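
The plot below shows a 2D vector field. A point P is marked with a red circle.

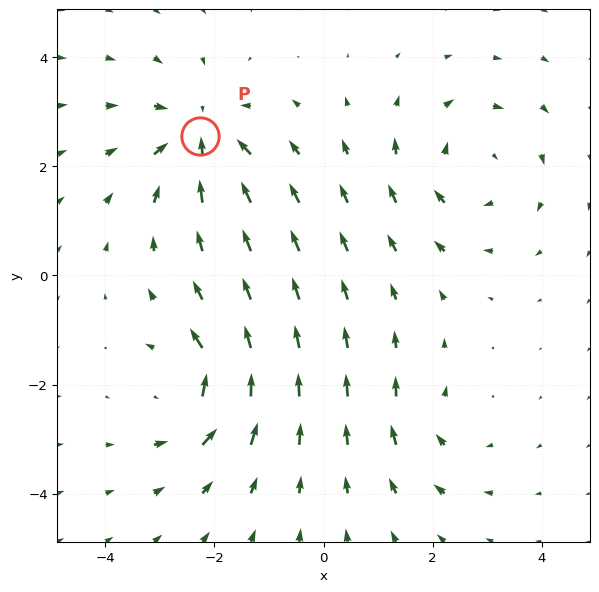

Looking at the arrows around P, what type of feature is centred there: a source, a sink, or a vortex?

At P (-2.3, 2.5) the arrows converge inward. Divergence about -5, curl ≈0 — negative divergence with near-zero curl is a sink.

sink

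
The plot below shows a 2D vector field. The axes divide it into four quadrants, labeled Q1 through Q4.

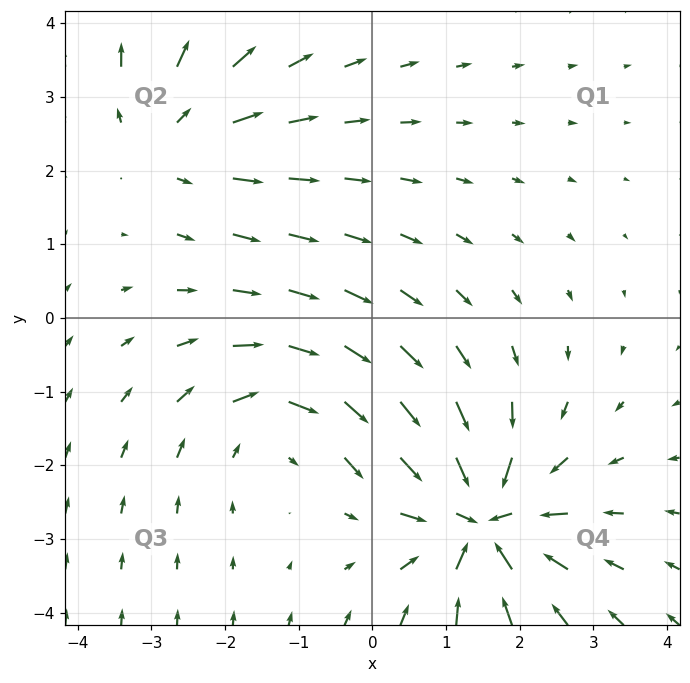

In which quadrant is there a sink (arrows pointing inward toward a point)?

Q4

The sink sits at approximately (1.5, -2.7), which lies in quadrant Q4. The divergence there is about -6, negative as expected for a sink.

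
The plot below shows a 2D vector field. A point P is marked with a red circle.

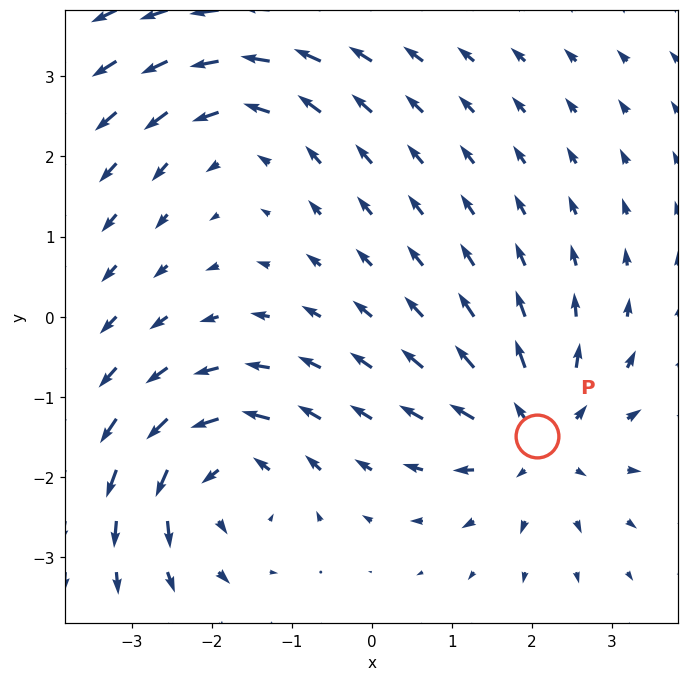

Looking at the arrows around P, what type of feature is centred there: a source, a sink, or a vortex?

source

At P (2.1, -1.5) the arrows spread outward. Divergence about +4, curl ≈0 — positive divergence with near-zero curl is a source.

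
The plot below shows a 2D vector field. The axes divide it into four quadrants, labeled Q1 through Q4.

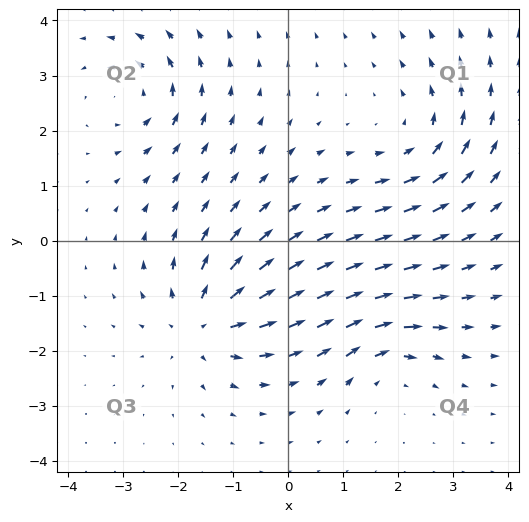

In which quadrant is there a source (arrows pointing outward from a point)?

Q3

The source sits at approximately (-1.5, -1.5), which lies in quadrant Q3. The divergence there is about +6, positive as expected for a source.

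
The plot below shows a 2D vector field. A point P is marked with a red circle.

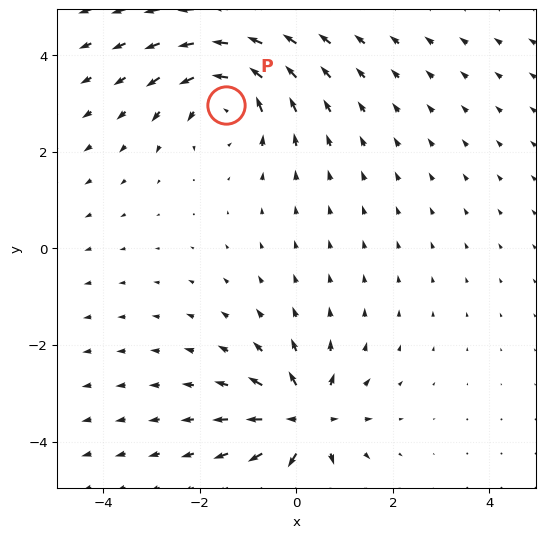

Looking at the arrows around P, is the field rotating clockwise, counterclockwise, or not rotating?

counterclockwise

Near P at (-1.5, 3.0) the arrows circulate counterclockwise. The curl (z-component) there is about +4; positive curl means counterclockwise rotation.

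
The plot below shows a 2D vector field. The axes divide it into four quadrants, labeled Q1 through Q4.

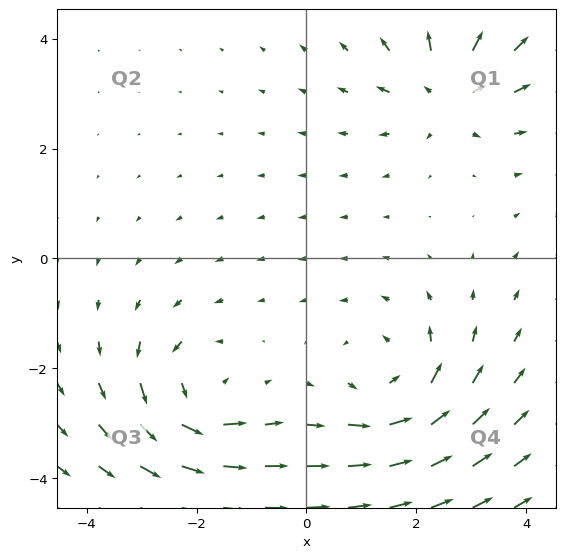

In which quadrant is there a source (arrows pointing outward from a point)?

Q1

The source sits at approximately (2.6, 3.1), which lies in quadrant Q1. The divergence there is about +3, positive as expected for a source.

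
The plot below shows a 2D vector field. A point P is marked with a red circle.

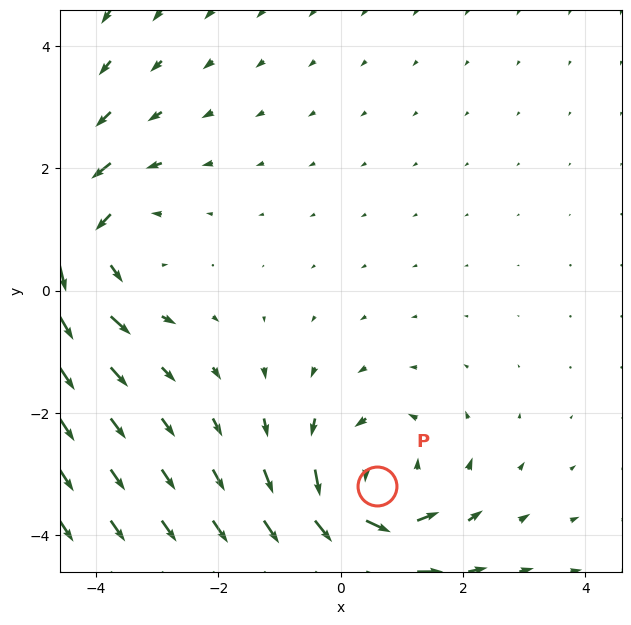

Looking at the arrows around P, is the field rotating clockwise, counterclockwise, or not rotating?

Near P at (0.6, -3.2) the arrows circulate counterclockwise. The curl (z-component) there is about +4; positive curl means counterclockwise rotation.

counterclockwise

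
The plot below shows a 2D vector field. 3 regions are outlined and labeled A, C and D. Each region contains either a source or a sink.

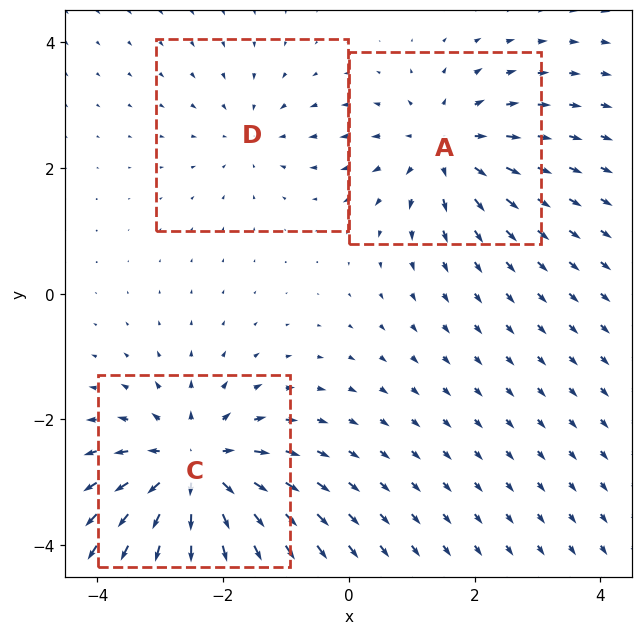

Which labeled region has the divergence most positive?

Divergence at each region's feature centre — A: about +4, C: about +6, D: about -2. Region C is most positive.

C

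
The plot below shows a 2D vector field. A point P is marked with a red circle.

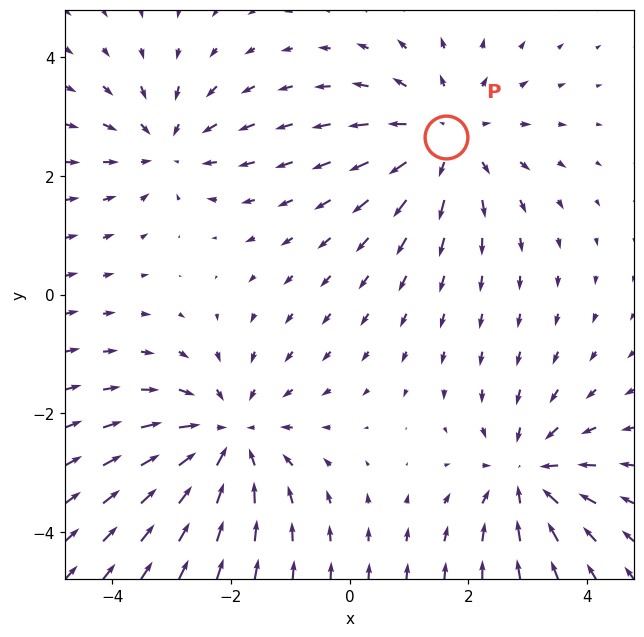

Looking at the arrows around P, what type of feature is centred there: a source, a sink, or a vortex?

At P (1.6, 2.7) the arrows spread outward. Divergence about +4, curl ≈0 — positive divergence with near-zero curl is a source.

source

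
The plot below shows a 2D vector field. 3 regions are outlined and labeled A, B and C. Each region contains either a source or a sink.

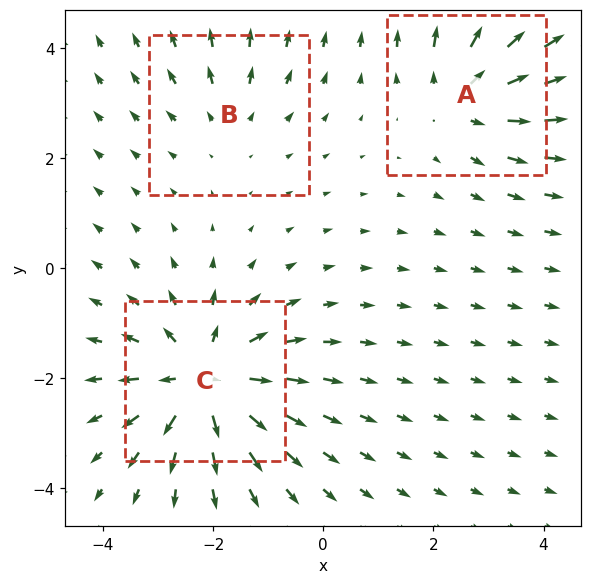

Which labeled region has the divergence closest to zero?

B

Divergence at each region's feature centre — A: about +3, B: about +2, C: about +5. Region B is closest to zero.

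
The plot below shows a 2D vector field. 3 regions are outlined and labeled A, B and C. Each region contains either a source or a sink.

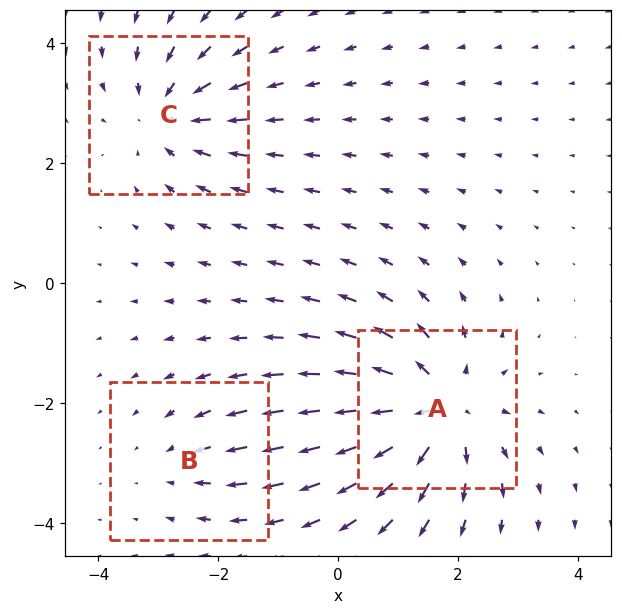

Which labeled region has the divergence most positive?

A

Divergence at each region's feature centre — A: about +5, B: about -2, C: about -4. Region A is most positive.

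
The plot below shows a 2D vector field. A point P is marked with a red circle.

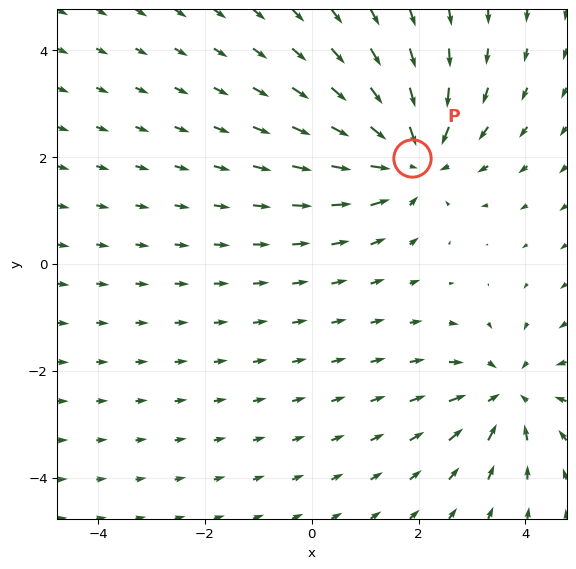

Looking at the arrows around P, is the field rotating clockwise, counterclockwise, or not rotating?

not rotating

Near P at (1.9, 2.0) the arrows show no circulation. The curl there is ≈0.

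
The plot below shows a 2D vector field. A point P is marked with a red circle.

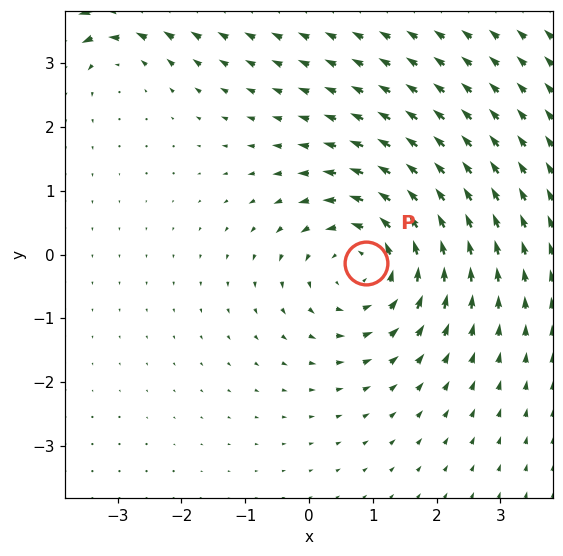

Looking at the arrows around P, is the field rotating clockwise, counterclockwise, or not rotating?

Near P at (0.9, -0.1) the arrows circulate counterclockwise. The curl (z-component) there is about +4; positive curl means counterclockwise rotation.

counterclockwise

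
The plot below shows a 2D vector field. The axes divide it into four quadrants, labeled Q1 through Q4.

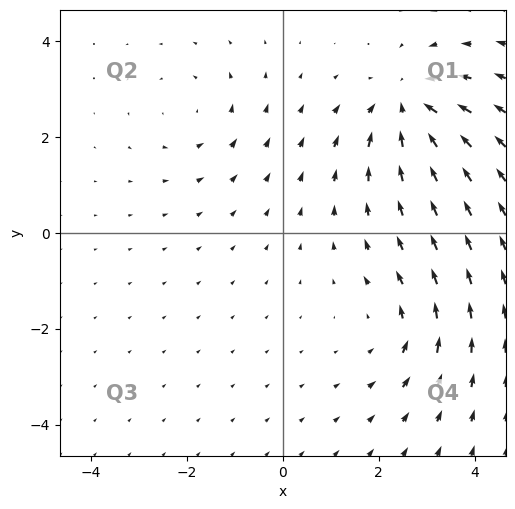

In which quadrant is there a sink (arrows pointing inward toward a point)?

The sink sits at approximately (2.6, 2.6), which lies in quadrant Q1. The divergence there is about -5, negative as expected for a sink.

Q1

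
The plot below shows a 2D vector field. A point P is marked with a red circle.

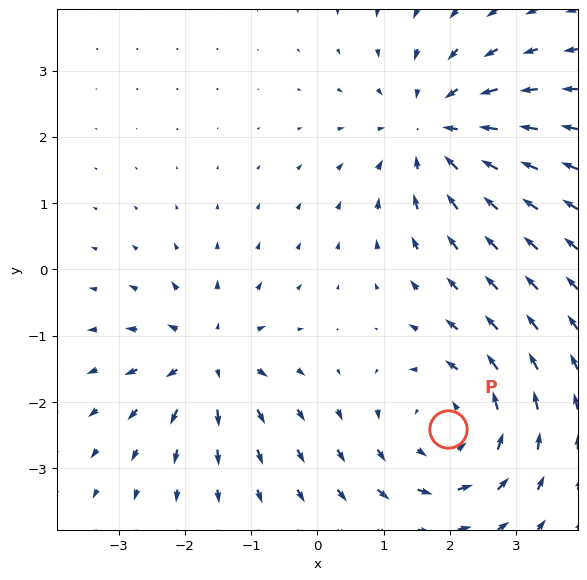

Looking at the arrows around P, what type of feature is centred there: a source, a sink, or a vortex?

vortex

At P (2.0, -2.4) the arrows circulate counterclockwise. Divergence ≈0, curl about +4 — near-zero divergence with nonzero curl is a vortex.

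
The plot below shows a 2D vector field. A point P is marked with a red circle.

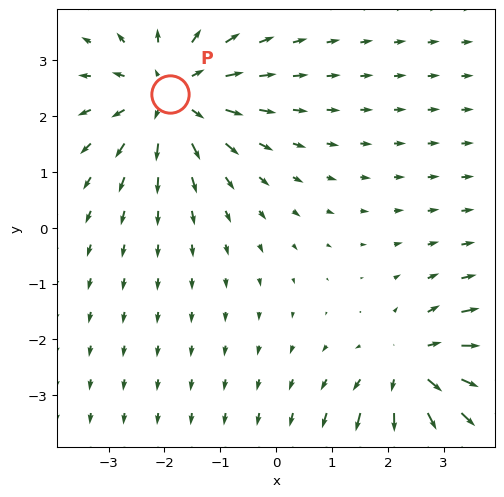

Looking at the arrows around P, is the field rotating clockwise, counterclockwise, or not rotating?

not rotating

Near P at (-1.9, 2.4) the arrows show no circulation. The curl there is ≈0.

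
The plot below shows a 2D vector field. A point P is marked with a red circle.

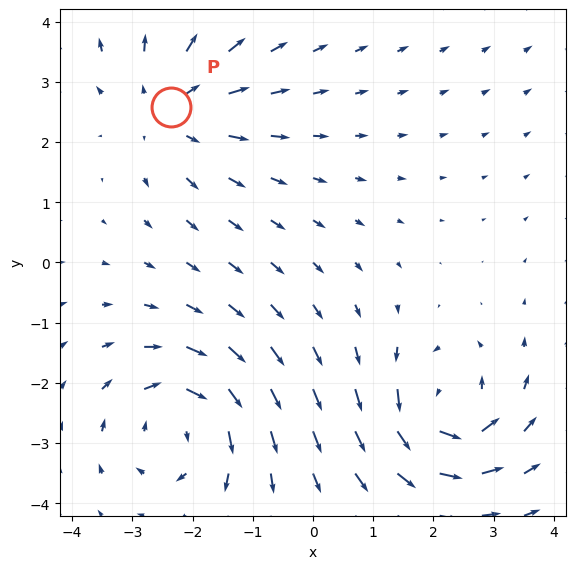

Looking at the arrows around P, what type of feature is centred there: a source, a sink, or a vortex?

At P (-2.4, 2.6) the arrows spread outward. Divergence about +4, curl ≈0 — positive divergence with near-zero curl is a source.

source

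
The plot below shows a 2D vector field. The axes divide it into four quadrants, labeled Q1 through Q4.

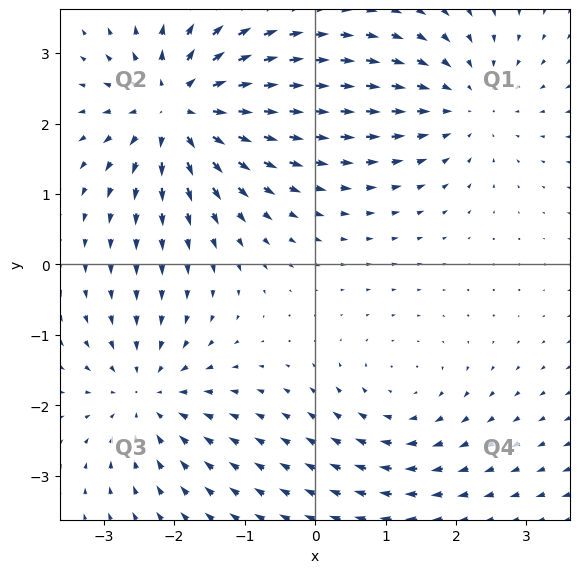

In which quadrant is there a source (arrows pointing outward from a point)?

The source sits at approximately (-1.9, 2.2), which lies in quadrant Q2. The divergence there is about +6, positive as expected for a source.

Q2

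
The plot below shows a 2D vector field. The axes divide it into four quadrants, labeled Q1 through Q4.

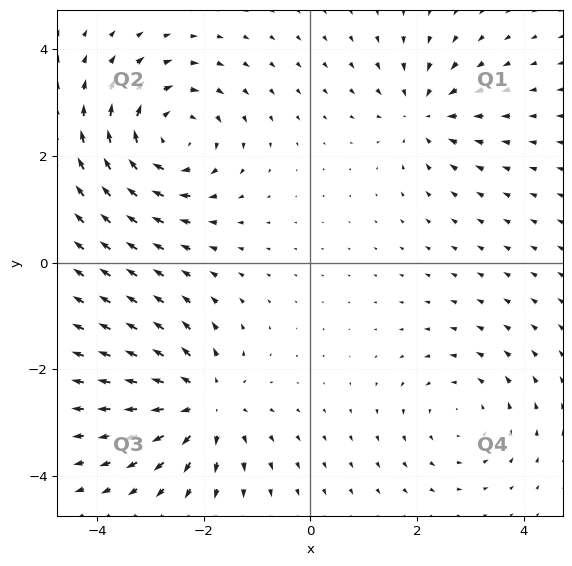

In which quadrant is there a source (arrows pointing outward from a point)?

The source sits at approximately (-2.0, -2.7), which lies in quadrant Q3. The divergence there is about +4, positive as expected for a source.

Q3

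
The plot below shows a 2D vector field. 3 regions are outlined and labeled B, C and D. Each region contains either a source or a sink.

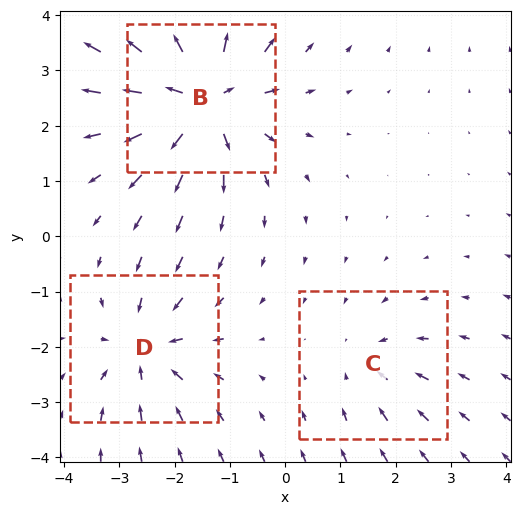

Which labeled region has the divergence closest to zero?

Divergence at each region's feature centre — B: about +6, C: about -2, D: about -4. Region C is closest to zero.

C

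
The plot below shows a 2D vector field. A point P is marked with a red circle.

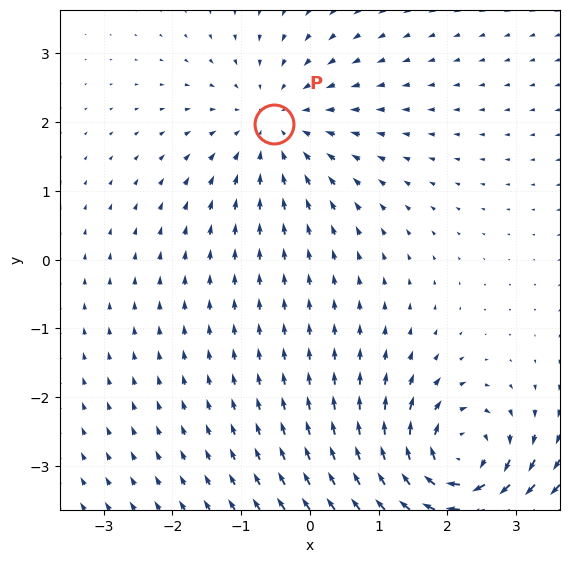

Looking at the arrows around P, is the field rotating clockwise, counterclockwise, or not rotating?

Near P at (-0.5, 2.0) the arrows show no circulation. The curl there is ≈0.

not rotating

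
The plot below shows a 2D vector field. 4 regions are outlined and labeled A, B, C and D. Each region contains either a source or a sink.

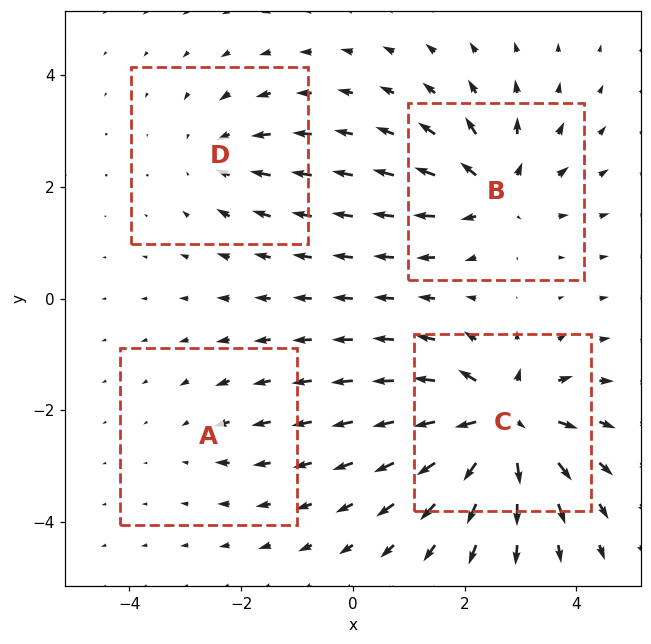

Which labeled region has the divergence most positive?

C

Divergence at each region's feature centre — A: about -2, B: about +6, C: about +9, D: about -4. Region C is most positive.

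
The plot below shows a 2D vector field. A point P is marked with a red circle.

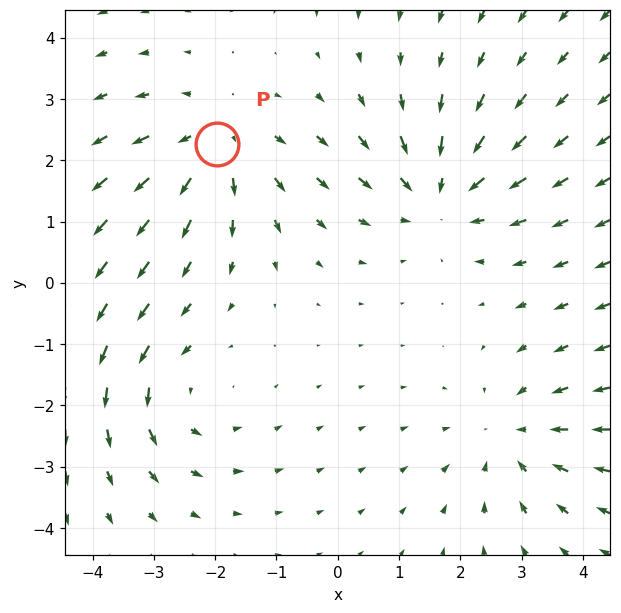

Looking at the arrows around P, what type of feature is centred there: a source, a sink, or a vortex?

source

At P (-2.0, 2.3) the arrows spread outward. Divergence about +4, curl ≈0 — positive divergence with near-zero curl is a source.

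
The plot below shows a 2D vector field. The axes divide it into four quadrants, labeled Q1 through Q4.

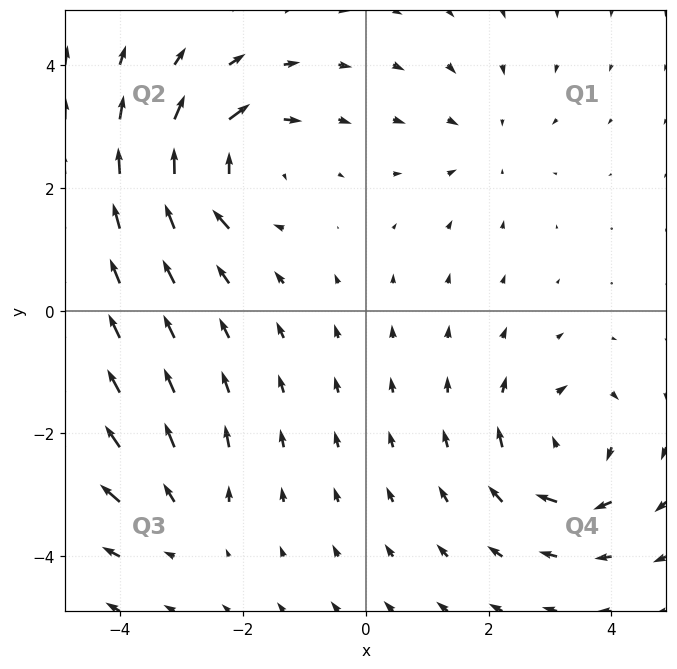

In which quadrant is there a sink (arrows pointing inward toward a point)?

The sink sits at approximately (2.0, 2.7), which lies in quadrant Q1. The divergence there is about -2, negative as expected for a sink.

Q1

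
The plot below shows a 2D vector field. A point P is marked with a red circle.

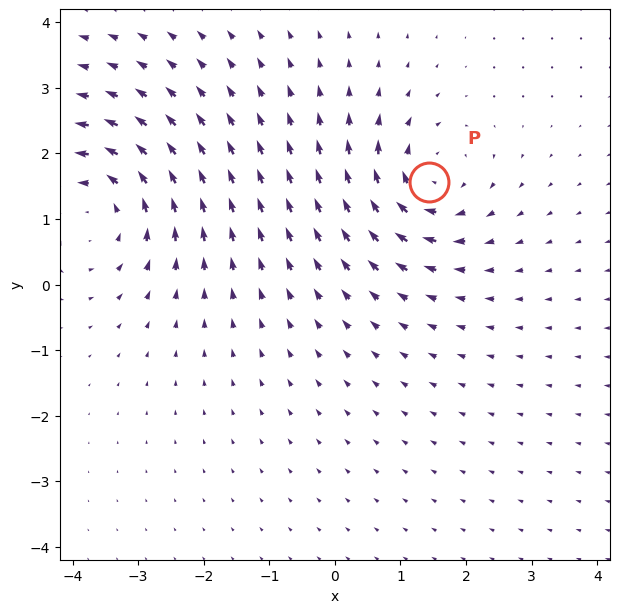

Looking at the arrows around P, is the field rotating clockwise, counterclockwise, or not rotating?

clockwise

Near P at (1.4, 1.6) the arrows circulate clockwise. The curl (z-component) there is about -4; negative curl means clockwise rotation.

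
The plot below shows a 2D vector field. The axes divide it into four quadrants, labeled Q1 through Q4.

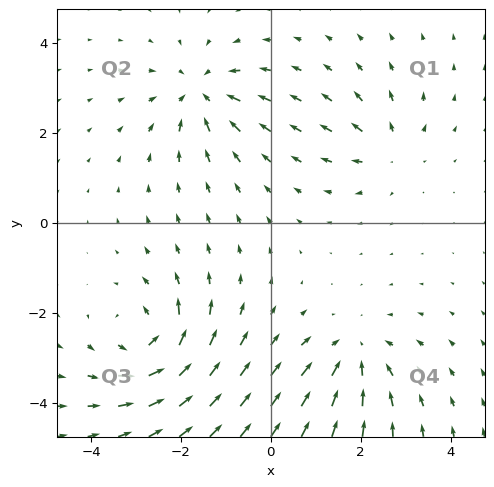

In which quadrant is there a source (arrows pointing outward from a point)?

Q1

The source sits at approximately (2.6, 1.6), which lies in quadrant Q1. The divergence there is about +3, positive as expected for a source.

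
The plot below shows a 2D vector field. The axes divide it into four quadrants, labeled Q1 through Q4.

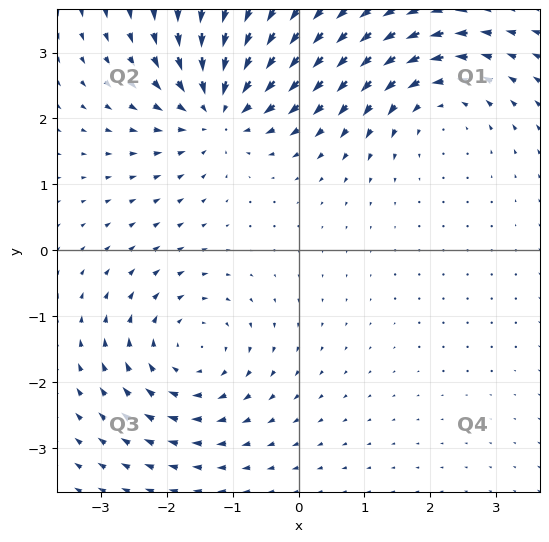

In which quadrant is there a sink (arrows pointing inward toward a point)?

The sink sits at approximately (-1.2, 2.2), which lies in quadrant Q2. The divergence there is about -4, negative as expected for a sink.

Q2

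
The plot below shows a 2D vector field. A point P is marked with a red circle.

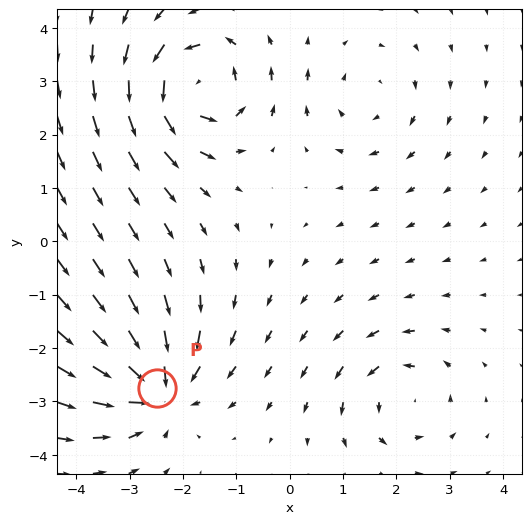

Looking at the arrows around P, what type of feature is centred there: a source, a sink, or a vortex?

sink

At P (-2.5, -2.7) the arrows converge inward. Divergence about -5, curl ≈0 — negative divergence with near-zero curl is a sink.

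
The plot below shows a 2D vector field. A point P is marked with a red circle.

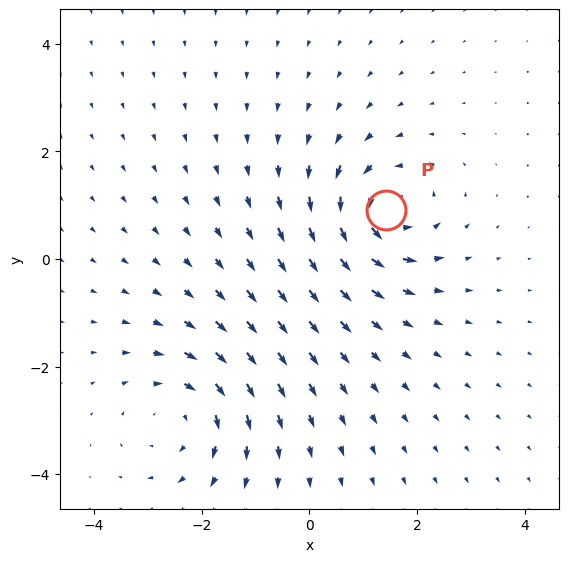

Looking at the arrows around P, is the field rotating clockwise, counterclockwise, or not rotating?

Near P at (1.4, 0.9) the arrows circulate counterclockwise. The curl (z-component) there is about +5; positive curl means counterclockwise rotation.

counterclockwise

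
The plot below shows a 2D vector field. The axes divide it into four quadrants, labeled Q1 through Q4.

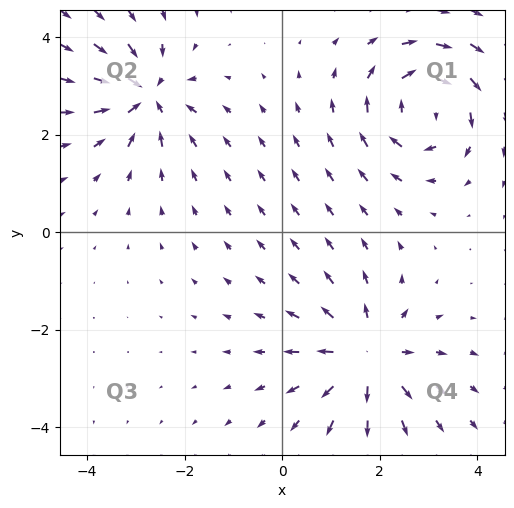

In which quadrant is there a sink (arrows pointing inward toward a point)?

The sink sits at approximately (-2.8, 2.8), which lies in quadrant Q2. The divergence there is about -5, negative as expected for a sink.

Q2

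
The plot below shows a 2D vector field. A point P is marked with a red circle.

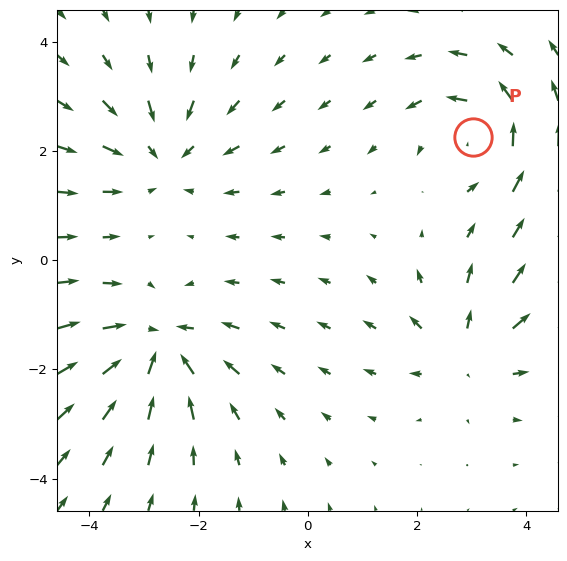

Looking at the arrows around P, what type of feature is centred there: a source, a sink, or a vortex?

At P (3.0, 2.3) the arrows circulate counterclockwise. Divergence ≈0, curl about +5 — near-zero divergence with nonzero curl is a vortex.

vortex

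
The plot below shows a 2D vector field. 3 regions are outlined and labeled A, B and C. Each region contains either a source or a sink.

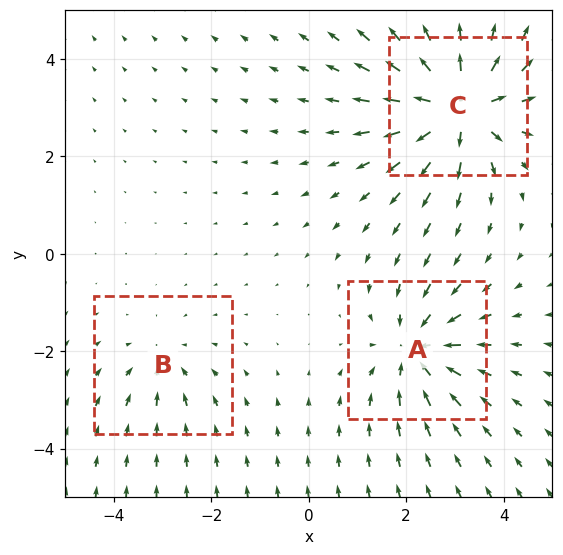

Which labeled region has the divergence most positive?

Divergence at each region's feature centre — A: about -4, B: about -2, C: about +5. Region C is most positive.

C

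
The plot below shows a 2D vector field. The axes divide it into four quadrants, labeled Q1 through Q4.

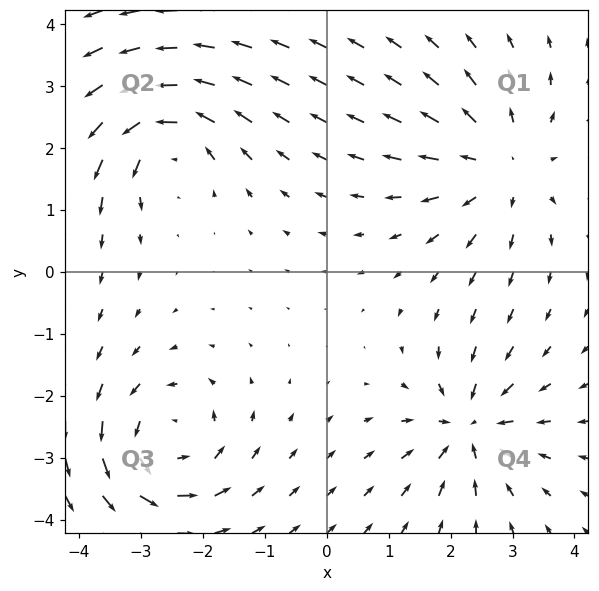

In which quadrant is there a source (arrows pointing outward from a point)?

Q1

The source sits at approximately (2.8, 1.7), which lies in quadrant Q1. The divergence there is about +4, positive as expected for a source.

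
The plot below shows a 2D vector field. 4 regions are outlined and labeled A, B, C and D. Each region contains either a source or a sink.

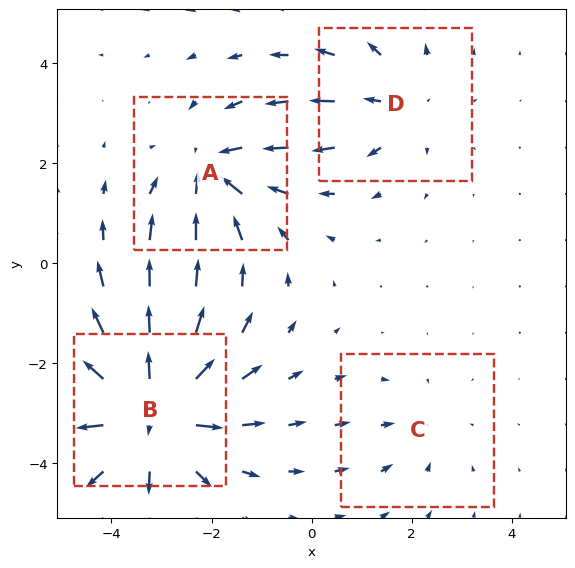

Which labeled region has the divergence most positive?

B

Divergence at each region's feature centre — A: about -5, B: about +7, C: about -2, D: about +3. Region B is most positive.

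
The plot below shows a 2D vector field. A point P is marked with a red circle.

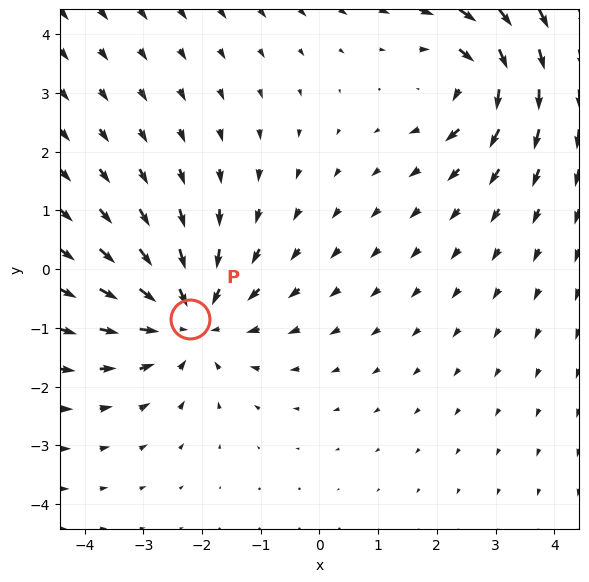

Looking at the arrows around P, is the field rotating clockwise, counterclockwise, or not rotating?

Near P at (-2.2, -0.8) the arrows show no circulation. The curl there is ≈0.

not rotating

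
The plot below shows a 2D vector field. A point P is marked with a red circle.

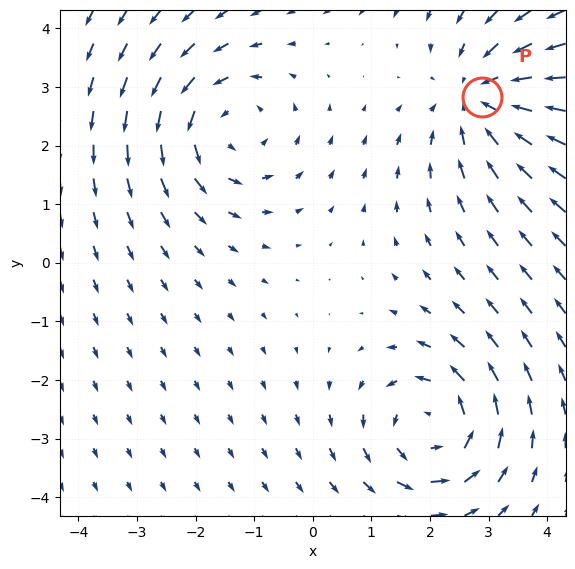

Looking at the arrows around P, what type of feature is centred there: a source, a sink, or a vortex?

At P (2.9, 2.8) the arrows converge inward. Divergence about -4, curl ≈0 — negative divergence with near-zero curl is a sink.

sink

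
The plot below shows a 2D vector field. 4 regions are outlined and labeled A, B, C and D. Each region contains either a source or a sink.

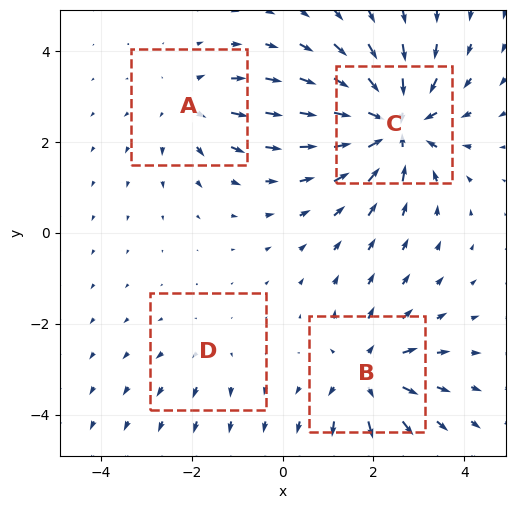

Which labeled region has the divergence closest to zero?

Divergence at each region's feature centre — A: about +3, B: about +5, C: about -7, D: about +2. Region D is closest to zero.

D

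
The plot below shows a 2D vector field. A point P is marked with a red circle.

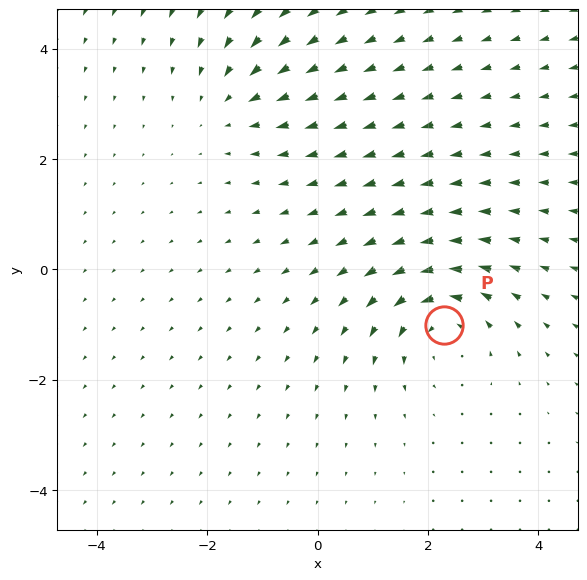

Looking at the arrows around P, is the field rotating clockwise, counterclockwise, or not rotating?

counterclockwise

Near P at (2.3, -1.0) the arrows circulate counterclockwise. The curl (z-component) there is about +4; positive curl means counterclockwise rotation.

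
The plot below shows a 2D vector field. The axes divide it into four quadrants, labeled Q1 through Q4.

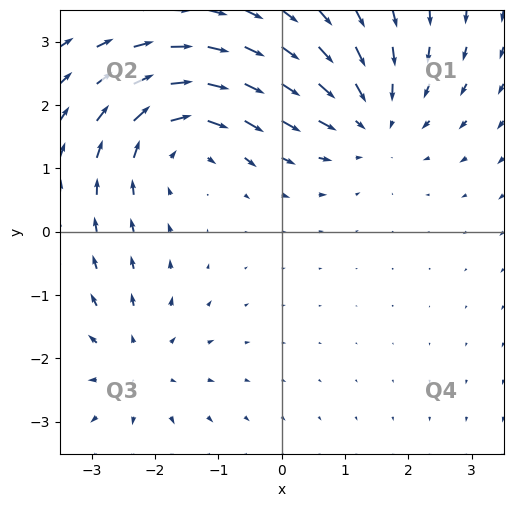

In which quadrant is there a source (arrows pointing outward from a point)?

The source sits at approximately (-2.3, -2.1), which lies in quadrant Q3. The divergence there is about +3, positive as expected for a source.

Q3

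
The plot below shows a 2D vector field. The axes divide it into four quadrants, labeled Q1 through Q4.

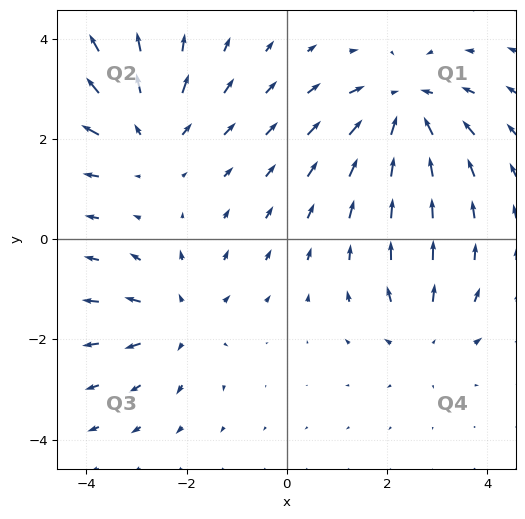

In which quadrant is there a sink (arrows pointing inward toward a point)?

Q1

The sink sits at approximately (2.4, 2.6), which lies in quadrant Q1. The divergence there is about -5, negative as expected for a sink.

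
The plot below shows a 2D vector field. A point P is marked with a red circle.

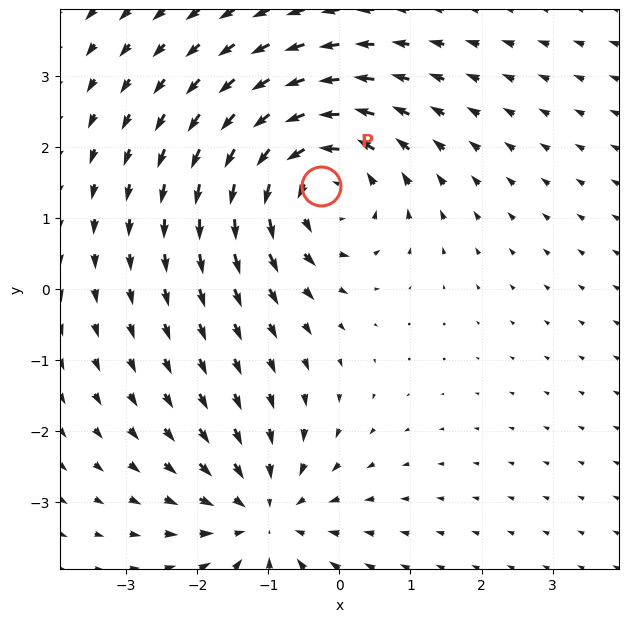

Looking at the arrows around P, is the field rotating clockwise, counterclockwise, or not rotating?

Near P at (-0.3, 1.5) the arrows circulate counterclockwise. The curl (z-component) there is about +4; positive curl means counterclockwise rotation.

counterclockwise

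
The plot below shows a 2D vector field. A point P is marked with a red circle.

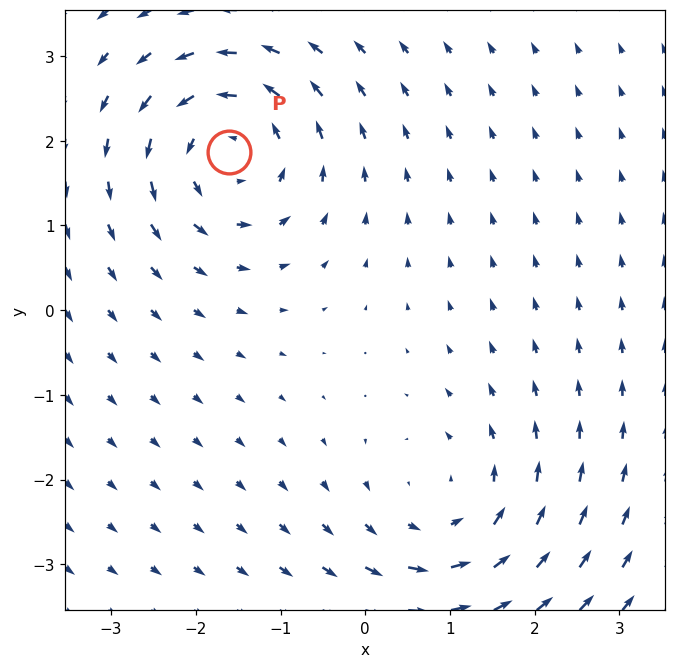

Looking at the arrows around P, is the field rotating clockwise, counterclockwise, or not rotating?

Near P at (-1.6, 1.9) the arrows circulate counterclockwise. The curl (z-component) there is about +6; positive curl means counterclockwise rotation.

counterclockwise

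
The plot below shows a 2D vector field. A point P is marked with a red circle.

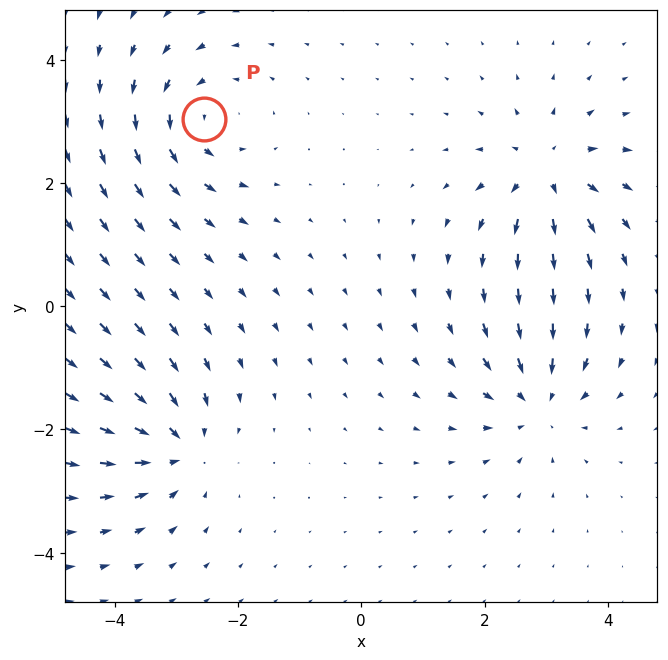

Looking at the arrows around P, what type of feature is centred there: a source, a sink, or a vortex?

At P (-2.6, 3.0) the arrows circulate counterclockwise. Divergence ≈0, curl about +4 — near-zero divergence with nonzero curl is a vortex.

vortex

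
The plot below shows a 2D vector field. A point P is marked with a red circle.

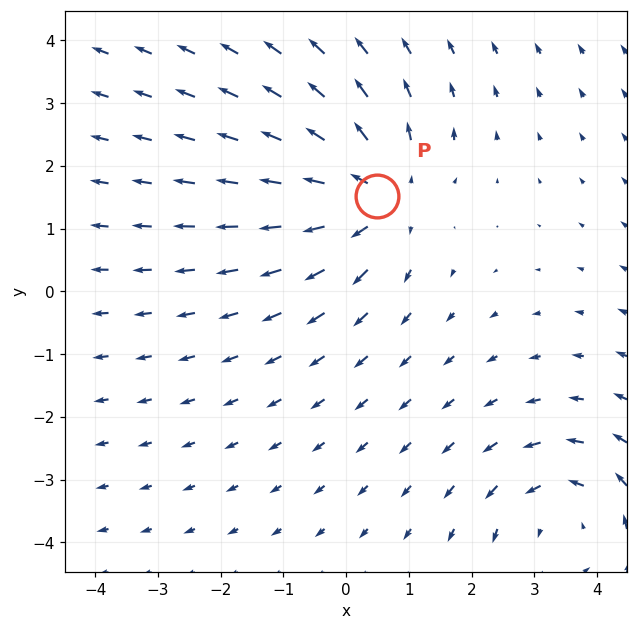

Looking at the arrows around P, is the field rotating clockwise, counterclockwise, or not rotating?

Near P at (0.5, 1.5) the arrows show no circulation. The curl there is ≈0.

not rotating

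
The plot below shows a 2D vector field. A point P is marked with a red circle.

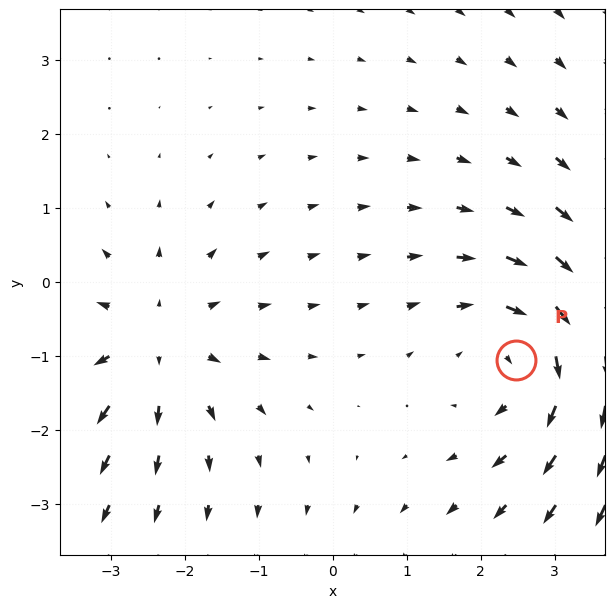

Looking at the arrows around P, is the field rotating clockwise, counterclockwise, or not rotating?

Near P at (2.5, -1.1) the arrows circulate clockwise. The curl (z-component) there is about -3; negative curl means clockwise rotation.

clockwise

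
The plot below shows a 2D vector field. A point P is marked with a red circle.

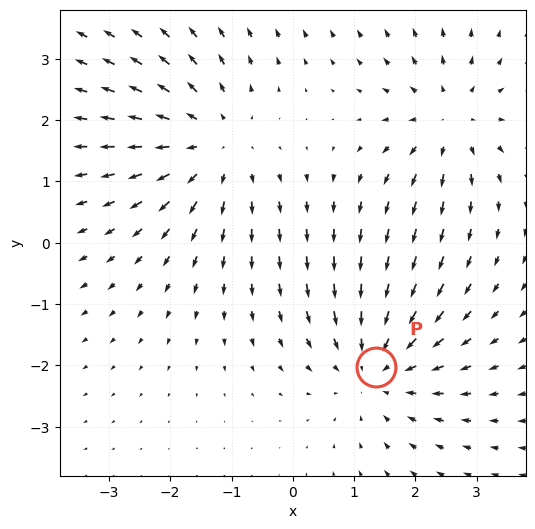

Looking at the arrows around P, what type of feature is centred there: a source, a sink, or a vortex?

At P (1.4, -2.0) the arrows converge inward. Divergence about -4, curl ≈0 — negative divergence with near-zero curl is a sink.

sink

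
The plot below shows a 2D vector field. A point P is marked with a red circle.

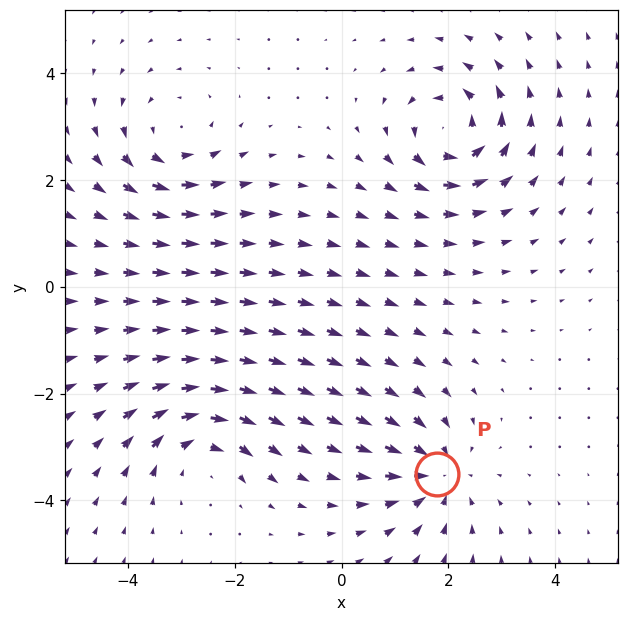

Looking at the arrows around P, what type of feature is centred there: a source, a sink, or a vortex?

At P (1.8, -3.5) the arrows converge inward. Divergence about -5, curl ≈0 — negative divergence with near-zero curl is a sink.

sink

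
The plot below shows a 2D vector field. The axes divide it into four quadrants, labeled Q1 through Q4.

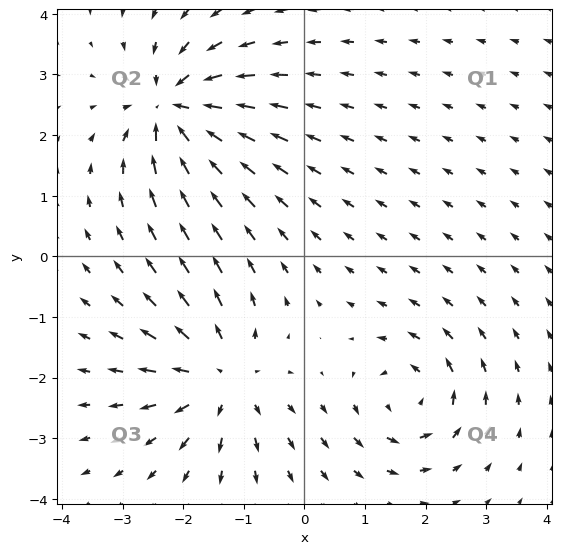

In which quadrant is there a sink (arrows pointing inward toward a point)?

Q2

The sink sits at approximately (-2.2, 2.4), which lies in quadrant Q2. The divergence there is about -5, negative as expected for a sink.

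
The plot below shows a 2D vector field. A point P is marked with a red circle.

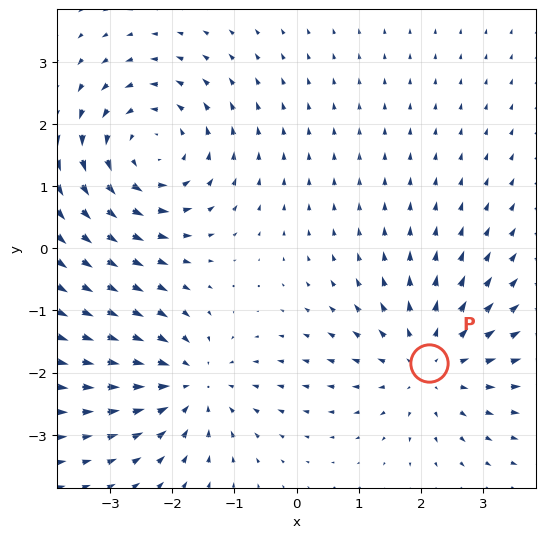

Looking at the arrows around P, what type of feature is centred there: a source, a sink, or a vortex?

source

At P (2.1, -1.8) the arrows spread outward. Divergence about +4, curl ≈0 — positive divergence with near-zero curl is a source.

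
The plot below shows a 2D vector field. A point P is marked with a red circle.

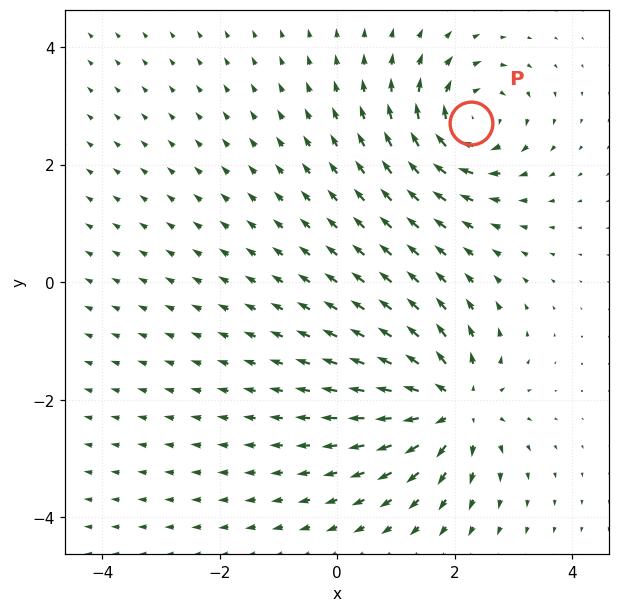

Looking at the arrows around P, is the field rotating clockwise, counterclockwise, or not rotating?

clockwise

Near P at (2.3, 2.7) the arrows circulate clockwise. The curl (z-component) there is about -4; negative curl means clockwise rotation.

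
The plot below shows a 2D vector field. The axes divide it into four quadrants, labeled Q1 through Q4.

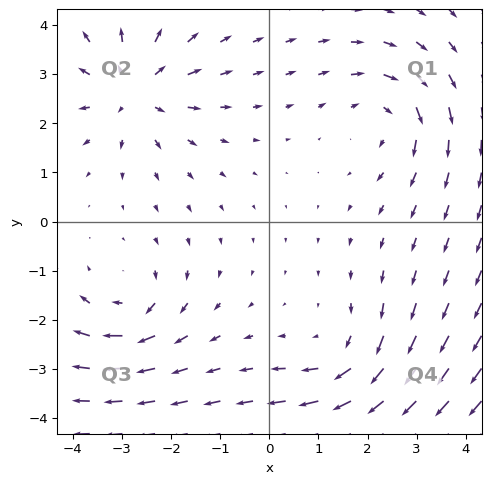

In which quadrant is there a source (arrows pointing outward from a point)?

The source sits at approximately (-2.7, 2.7), which lies in quadrant Q2. The divergence there is about +5, positive as expected for a source.

Q2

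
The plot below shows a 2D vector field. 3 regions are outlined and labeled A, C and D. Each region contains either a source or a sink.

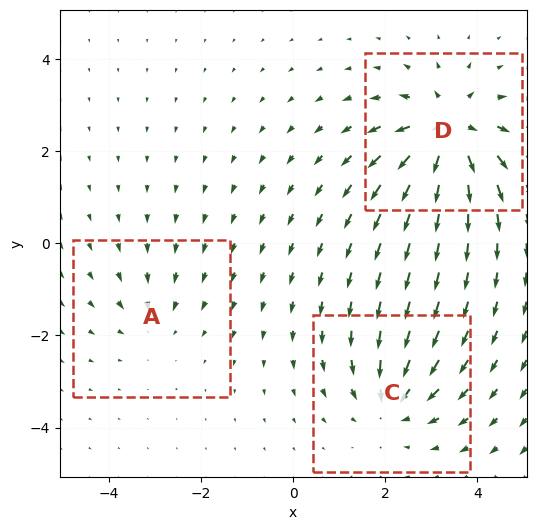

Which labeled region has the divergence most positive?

D

Divergence at each region's feature centre — A: about -2, C: about -3, D: about +5. Region D is most positive.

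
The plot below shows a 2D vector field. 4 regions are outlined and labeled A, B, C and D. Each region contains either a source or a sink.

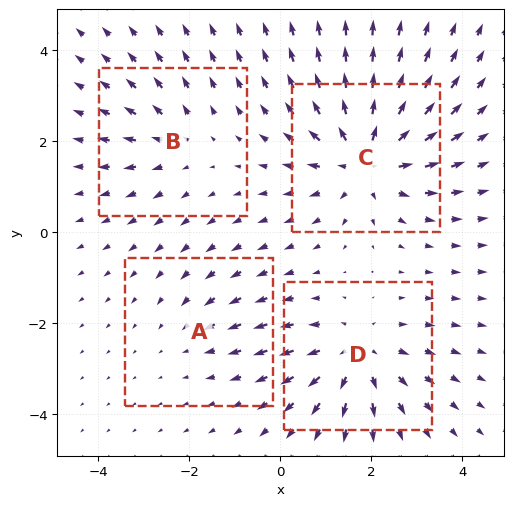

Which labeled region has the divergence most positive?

Divergence at each region's feature centre — A: about -2, B: about +3, C: about +6, D: about +4. Region C is most positive.

C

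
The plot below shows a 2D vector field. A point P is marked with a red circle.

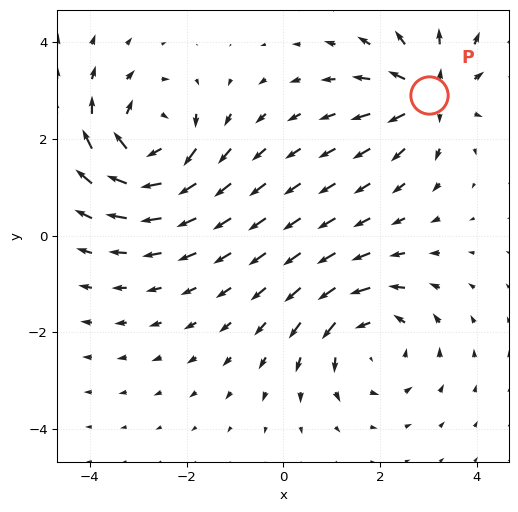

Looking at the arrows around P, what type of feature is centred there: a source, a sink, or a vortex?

At P (3.0, 2.9) the arrows spread outward. Divergence about +5, curl ≈0 — positive divergence with near-zero curl is a source.

source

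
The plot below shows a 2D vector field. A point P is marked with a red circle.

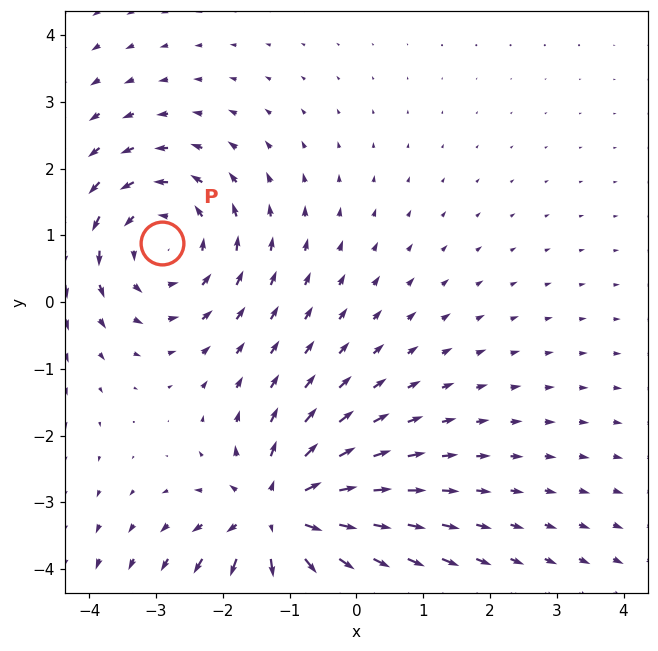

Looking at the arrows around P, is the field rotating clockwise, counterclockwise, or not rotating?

Near P at (-2.9, 0.9) the arrows circulate counterclockwise. The curl (z-component) there is about +3; positive curl means counterclockwise rotation.

counterclockwise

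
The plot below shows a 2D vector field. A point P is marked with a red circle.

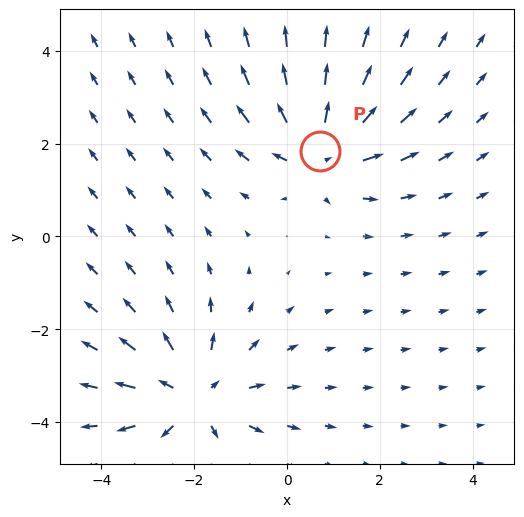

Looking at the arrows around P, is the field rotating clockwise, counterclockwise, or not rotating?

Near P at (0.7, 1.8) the arrows show no circulation. The curl there is ≈0.

not rotating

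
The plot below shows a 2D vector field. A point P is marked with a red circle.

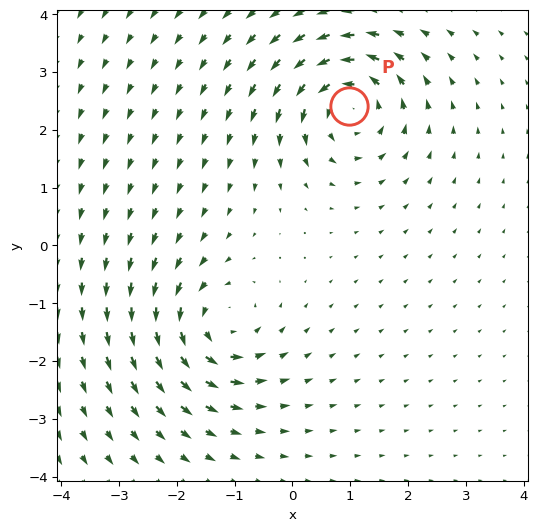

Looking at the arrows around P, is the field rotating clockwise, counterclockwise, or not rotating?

counterclockwise

Near P at (1.0, 2.4) the arrows circulate counterclockwise. The curl (z-component) there is about +4; positive curl means counterclockwise rotation.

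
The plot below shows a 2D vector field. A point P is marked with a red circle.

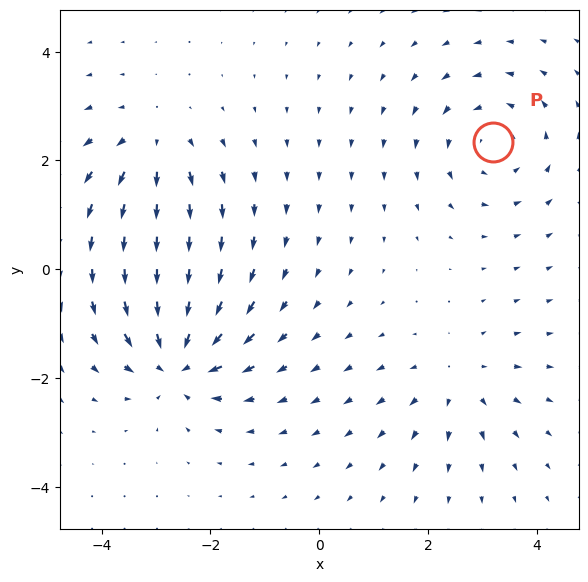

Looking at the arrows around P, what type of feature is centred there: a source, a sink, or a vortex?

At P (3.2, 2.3) the arrows circulate counterclockwise. Divergence ≈0, curl about +3 — near-zero divergence with nonzero curl is a vortex.

vortex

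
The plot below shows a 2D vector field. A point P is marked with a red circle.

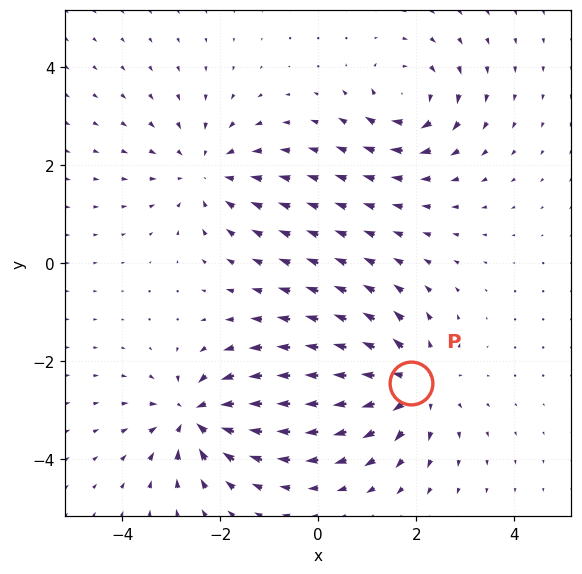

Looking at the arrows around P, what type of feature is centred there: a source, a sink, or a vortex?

source

At P (1.9, -2.4) the arrows spread outward. Divergence about +5, curl ≈0 — positive divergence with near-zero curl is a source.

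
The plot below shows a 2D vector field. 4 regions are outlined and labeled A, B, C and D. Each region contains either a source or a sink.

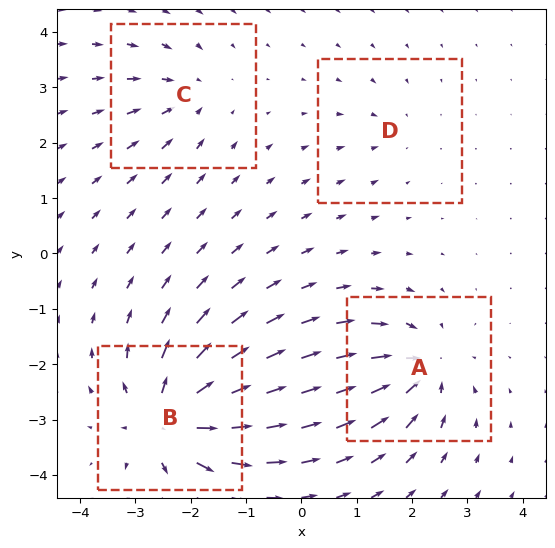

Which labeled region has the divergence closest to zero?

Divergence at each region's feature centre — A: about -6, B: about +9, C: about -4, D: about -2. Region D is closest to zero.

D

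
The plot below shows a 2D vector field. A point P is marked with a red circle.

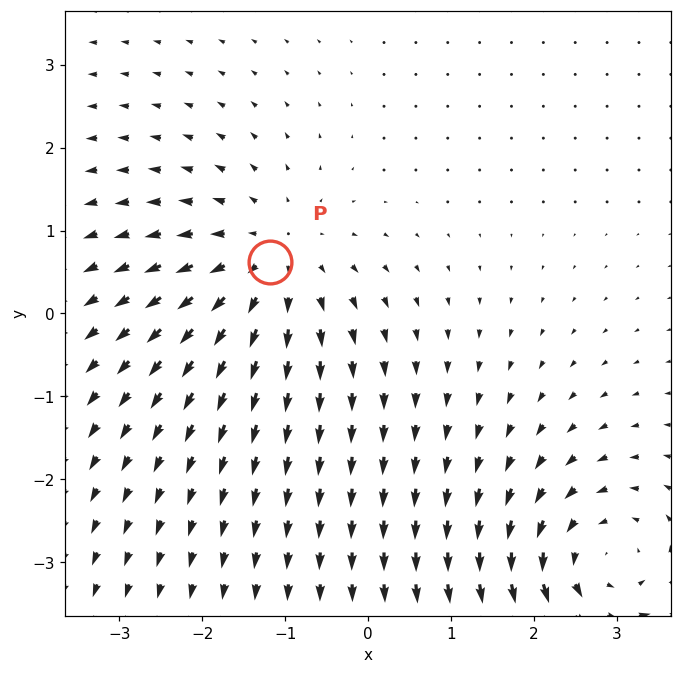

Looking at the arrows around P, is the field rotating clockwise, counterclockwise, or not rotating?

not rotating

Near P at (-1.2, 0.6) the arrows show no circulation. The curl there is ≈0.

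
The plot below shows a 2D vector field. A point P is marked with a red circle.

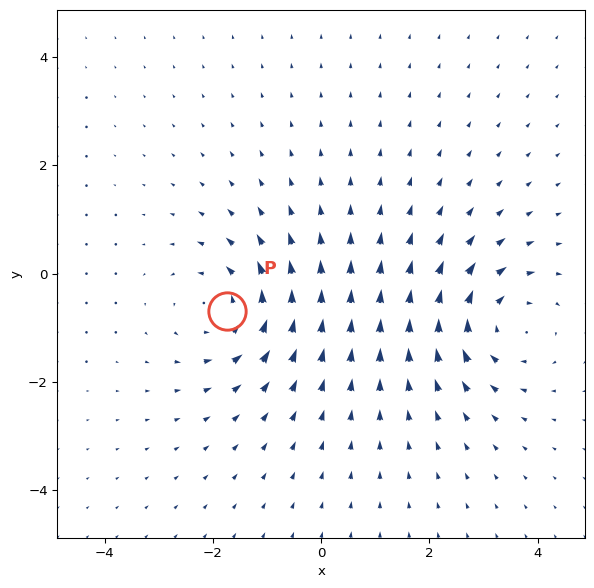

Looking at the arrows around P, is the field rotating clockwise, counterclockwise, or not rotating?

counterclockwise

Near P at (-1.7, -0.7) the arrows circulate counterclockwise. The curl (z-component) there is about +3; positive curl means counterclockwise rotation.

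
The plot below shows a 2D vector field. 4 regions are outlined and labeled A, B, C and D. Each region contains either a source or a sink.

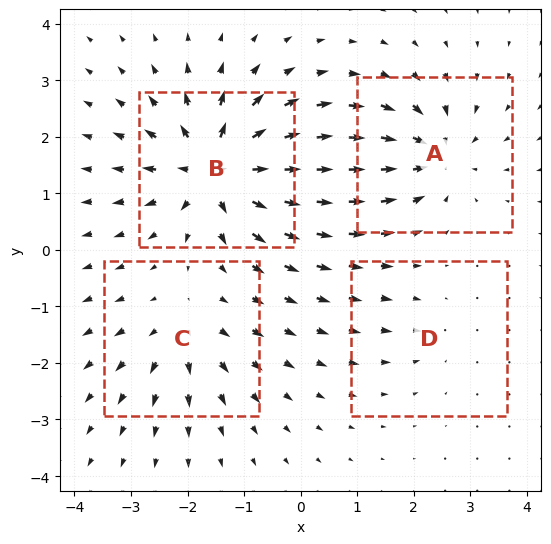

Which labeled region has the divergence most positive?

Divergence at each region's feature centre — A: about -6, B: about +8, C: about +4, D: about -2. Region B is most positive.

B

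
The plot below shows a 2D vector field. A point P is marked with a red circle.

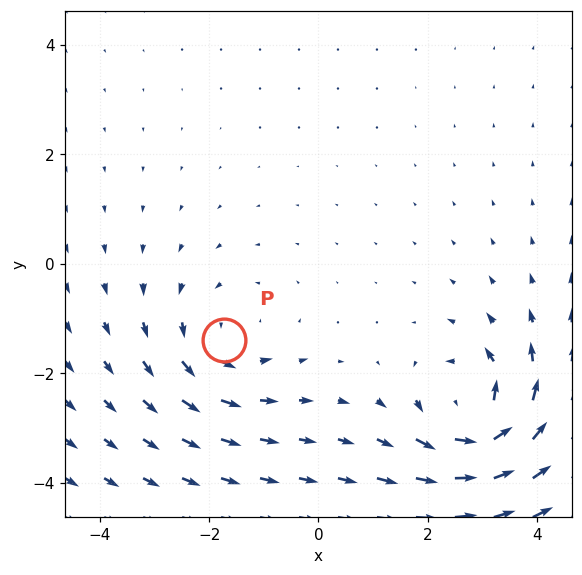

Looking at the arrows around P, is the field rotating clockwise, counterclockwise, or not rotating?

Near P at (-1.7, -1.4) the arrows circulate counterclockwise. The curl (z-component) there is about +3; positive curl means counterclockwise rotation.

counterclockwise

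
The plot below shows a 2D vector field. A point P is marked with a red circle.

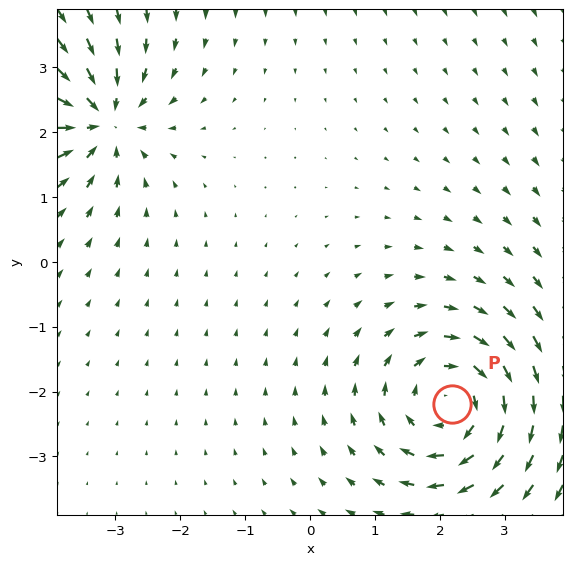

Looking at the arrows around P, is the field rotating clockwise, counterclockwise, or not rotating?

Near P at (2.2, -2.2) the arrows circulate clockwise. The curl (z-component) there is about -5; negative curl means clockwise rotation.

clockwise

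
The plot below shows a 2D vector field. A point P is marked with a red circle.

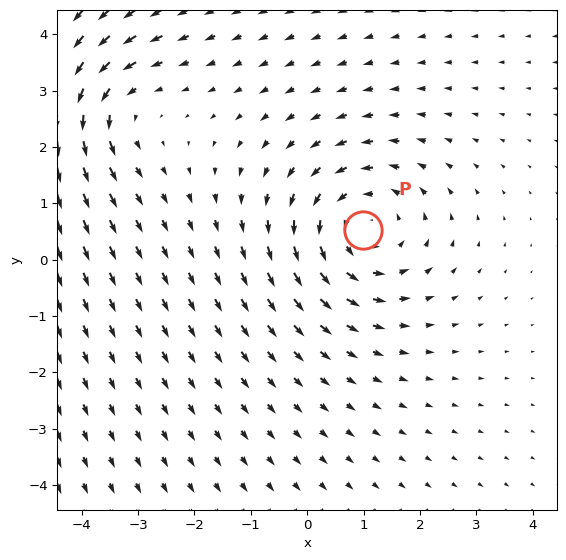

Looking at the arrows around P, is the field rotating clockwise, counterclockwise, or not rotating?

counterclockwise

Near P at (1.0, 0.5) the arrows circulate counterclockwise. The curl (z-component) there is about +4; positive curl means counterclockwise rotation.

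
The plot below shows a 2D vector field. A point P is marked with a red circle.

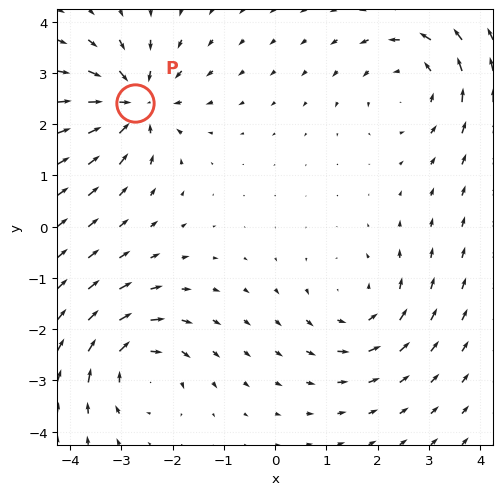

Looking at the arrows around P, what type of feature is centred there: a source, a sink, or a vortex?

sink

At P (-2.7, 2.4) the arrows converge inward. Divergence about -6, curl ≈0 — negative divergence with near-zero curl is a sink.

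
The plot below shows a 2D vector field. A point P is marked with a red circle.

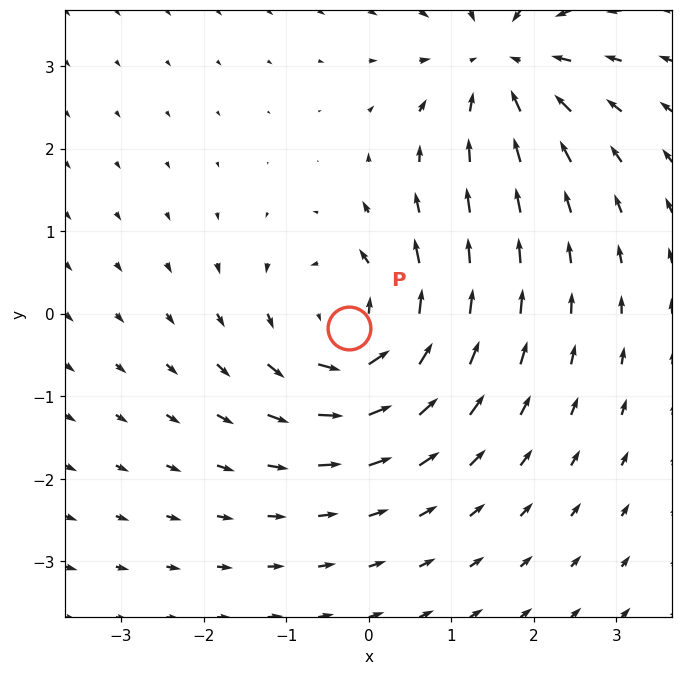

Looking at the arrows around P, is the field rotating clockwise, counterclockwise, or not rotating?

Near P at (-0.2, -0.2) the arrows circulate counterclockwise. The curl (z-component) there is about +6; positive curl means counterclockwise rotation.

counterclockwise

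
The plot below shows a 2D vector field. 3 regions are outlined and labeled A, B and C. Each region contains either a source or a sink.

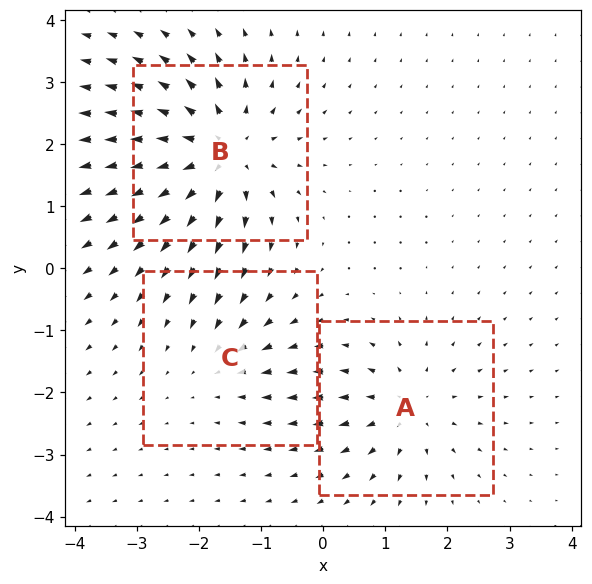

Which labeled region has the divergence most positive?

B

Divergence at each region's feature centre — A: about +3, B: about +5, C: about -2. Region B is most positive.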